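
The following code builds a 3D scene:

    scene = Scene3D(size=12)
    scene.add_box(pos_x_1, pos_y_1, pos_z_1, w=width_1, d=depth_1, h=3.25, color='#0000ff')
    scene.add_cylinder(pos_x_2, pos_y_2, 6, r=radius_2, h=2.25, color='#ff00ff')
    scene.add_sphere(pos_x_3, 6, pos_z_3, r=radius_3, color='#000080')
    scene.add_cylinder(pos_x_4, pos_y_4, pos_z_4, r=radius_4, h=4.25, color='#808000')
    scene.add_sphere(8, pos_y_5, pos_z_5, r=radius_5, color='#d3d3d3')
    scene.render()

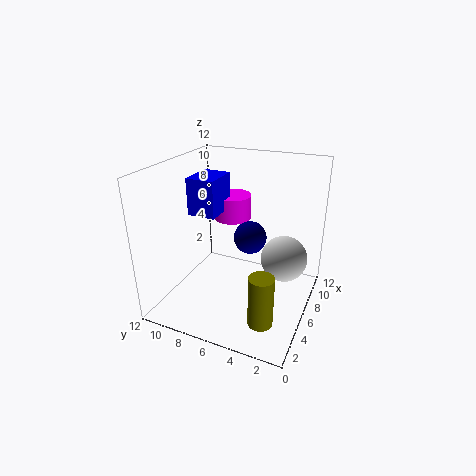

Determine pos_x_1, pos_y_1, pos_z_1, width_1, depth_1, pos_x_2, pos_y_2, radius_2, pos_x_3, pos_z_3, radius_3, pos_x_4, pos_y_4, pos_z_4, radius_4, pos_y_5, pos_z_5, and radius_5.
pos_x_1 = 6; pos_y_1 = 8.25; pos_z_1 = 7.25; width_1 = 3.25; depth_1 = 2.5; pos_x_2 = 9.75; pos_y_2 = 8.25; radius_2 = 1.75; pos_x_3 = 8.75; pos_z_3 = 4.75; radius_3 = 1.5; pos_x_4 = 3; pos_y_4 = 2.75; pos_z_4 = 0.5; radius_4 = 1; pos_y_5 = 2.5; pos_z_5 = 3.75; radius_5 = 2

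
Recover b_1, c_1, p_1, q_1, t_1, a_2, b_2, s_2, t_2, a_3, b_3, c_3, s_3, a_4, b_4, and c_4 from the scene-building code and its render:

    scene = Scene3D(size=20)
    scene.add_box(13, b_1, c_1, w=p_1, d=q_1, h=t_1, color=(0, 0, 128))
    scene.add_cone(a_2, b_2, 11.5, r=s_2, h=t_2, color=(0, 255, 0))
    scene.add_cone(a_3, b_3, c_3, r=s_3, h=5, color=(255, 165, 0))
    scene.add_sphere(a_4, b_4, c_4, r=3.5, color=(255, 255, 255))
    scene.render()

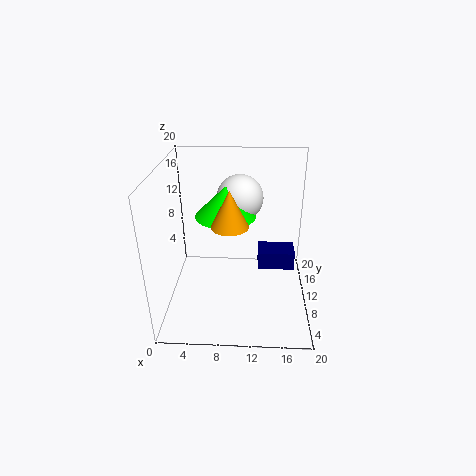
b_1 = 15.5
c_1 = 1
p_1 = 6
q_1 = 4
t_1 = 3
a_2 = 8
b_2 = 14
s_2 = 4.5
t_2 = 4.5
a_3 = 9
b_3 = 8.5
c_3 = 12.5
s_3 = 2.5
a_4 = 10
b_4 = 16
c_4 = 13.5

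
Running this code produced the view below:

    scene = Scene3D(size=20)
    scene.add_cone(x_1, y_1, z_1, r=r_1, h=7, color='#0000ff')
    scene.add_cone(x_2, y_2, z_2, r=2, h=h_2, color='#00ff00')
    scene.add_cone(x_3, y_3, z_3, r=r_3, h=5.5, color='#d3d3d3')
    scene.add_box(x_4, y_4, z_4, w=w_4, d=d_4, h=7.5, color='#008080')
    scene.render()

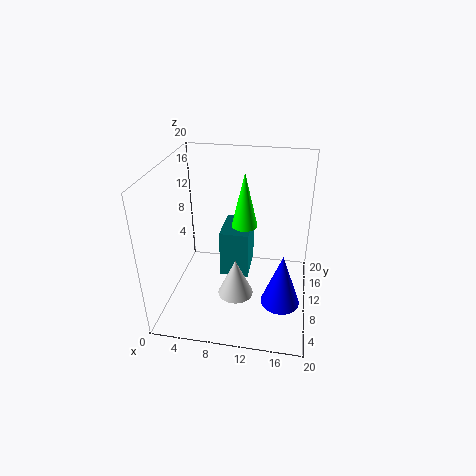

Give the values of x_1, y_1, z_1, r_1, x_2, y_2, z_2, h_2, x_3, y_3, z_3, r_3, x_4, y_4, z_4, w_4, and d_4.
x_1 = 16.5; y_1 = 5; z_1 = 4; r_1 = 2.5; x_2 = 10; y_2 = 15.5; z_2 = 9; h_2 = 8.5; x_3 = 10; y_3 = 8; z_3 = 2; r_3 = 2.5; x_4 = 6.5; y_4 = 13; z_4 = 1; w_4 = 4.5; d_4 = 6.5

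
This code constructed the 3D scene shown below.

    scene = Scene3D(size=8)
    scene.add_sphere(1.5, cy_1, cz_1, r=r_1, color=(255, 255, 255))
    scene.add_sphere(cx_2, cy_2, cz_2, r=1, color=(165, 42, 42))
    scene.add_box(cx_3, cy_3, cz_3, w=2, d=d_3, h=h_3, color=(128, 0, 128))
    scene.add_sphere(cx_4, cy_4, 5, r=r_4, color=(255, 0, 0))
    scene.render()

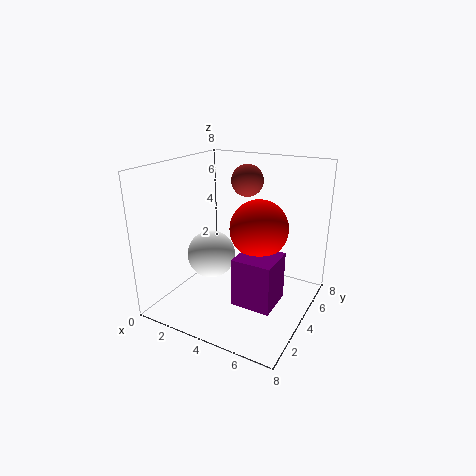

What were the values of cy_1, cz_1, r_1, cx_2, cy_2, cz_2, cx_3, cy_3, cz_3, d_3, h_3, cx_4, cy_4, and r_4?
cy_1 = 5; cz_1 = 2; r_1 = 1.5; cx_2 = 3; cy_2 = 7; cz_2 = 6.5; cx_3 = 5; cy_3 = 1.5; cz_3 = 1.5; d_3 = 2; h_3 = 2.5; cx_4 = 5.5; cy_4 = 3.5; r_4 = 1.5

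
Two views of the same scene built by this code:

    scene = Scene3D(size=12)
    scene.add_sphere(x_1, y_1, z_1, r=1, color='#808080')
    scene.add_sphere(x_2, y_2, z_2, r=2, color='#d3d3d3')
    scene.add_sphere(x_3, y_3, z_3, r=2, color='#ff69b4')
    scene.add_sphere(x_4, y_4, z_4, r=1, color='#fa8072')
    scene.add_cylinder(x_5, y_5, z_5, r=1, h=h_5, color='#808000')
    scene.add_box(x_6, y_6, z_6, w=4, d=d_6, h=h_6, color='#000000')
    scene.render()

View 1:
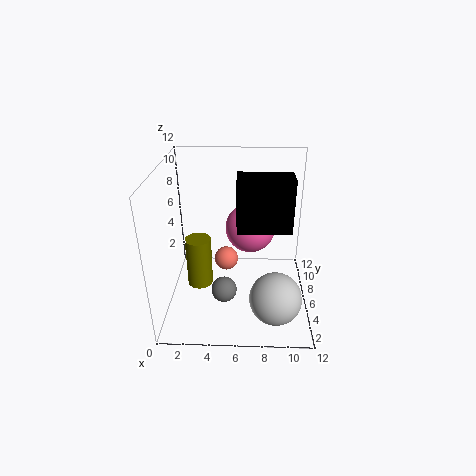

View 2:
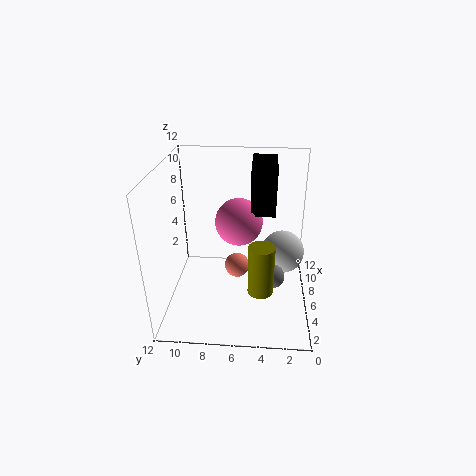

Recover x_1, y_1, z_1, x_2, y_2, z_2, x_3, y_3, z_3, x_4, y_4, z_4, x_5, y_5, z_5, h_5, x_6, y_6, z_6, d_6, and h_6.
x_1 = 5
y_1 = 3
z_1 = 3
x_2 = 9
y_2 = 2
z_2 = 3
x_3 = 7
y_3 = 6
z_3 = 7
x_4 = 5
y_4 = 6
z_4 = 4
x_5 = 3
y_5 = 4
z_5 = 3
h_5 = 4
x_6 = 6
y_6 = 3
z_6 = 8
d_6 = 2
h_6 = 4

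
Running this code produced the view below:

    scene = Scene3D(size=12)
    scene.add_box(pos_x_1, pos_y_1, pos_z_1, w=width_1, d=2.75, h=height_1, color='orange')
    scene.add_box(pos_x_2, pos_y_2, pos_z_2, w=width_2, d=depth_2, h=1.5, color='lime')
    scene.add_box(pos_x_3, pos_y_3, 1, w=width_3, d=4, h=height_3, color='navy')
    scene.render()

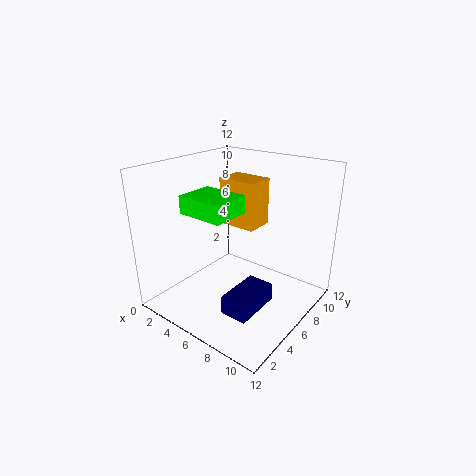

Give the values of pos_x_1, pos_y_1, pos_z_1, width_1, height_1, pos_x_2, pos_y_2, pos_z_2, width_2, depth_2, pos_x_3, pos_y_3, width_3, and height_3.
pos_x_1 = 1.5; pos_y_1 = 9; pos_z_1 = 5.25; width_1 = 3.75; height_1 = 4.5; pos_x_2 = 2.5; pos_y_2 = 3; pos_z_2 = 8.25; width_2 = 4; depth_2 = 3.25; pos_x_3 = 7; pos_y_3 = 2.5; width_3 = 2.25; height_3 = 1.5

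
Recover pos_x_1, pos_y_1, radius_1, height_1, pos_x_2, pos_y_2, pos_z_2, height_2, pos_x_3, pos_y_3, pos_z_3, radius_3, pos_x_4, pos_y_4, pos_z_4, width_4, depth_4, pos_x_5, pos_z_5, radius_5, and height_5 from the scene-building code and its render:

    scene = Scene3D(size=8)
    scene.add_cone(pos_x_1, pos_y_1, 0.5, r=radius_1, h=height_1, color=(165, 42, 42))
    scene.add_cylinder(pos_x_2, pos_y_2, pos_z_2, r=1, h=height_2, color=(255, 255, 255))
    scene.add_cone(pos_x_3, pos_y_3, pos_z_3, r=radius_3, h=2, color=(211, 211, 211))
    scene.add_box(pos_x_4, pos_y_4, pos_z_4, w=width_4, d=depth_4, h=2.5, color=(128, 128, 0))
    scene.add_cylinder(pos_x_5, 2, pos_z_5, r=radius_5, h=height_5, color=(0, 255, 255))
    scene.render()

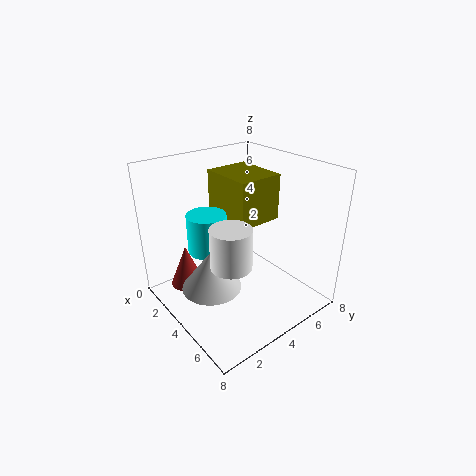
pos_x_1 = 1.5, pos_y_1 = 2, radius_1 = 1, height_1 = 2.5, pos_x_2 = 6, pos_y_2 = 2, pos_z_2 = 4, height_2 = 2, pos_x_3 = 5, pos_y_3 = 1.5, pos_z_3 = 2.5, radius_3 = 1.5, pos_x_4 = 2, pos_y_4 = 3.5, pos_z_4 = 5, width_4 = 3, depth_4 = 2.5, pos_x_5 = 4, pos_z_5 = 4, radius_5 = 1, height_5 = 2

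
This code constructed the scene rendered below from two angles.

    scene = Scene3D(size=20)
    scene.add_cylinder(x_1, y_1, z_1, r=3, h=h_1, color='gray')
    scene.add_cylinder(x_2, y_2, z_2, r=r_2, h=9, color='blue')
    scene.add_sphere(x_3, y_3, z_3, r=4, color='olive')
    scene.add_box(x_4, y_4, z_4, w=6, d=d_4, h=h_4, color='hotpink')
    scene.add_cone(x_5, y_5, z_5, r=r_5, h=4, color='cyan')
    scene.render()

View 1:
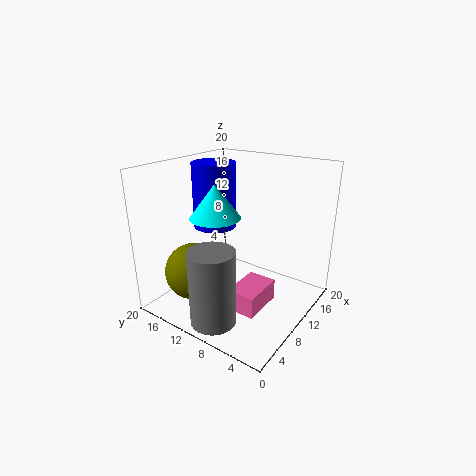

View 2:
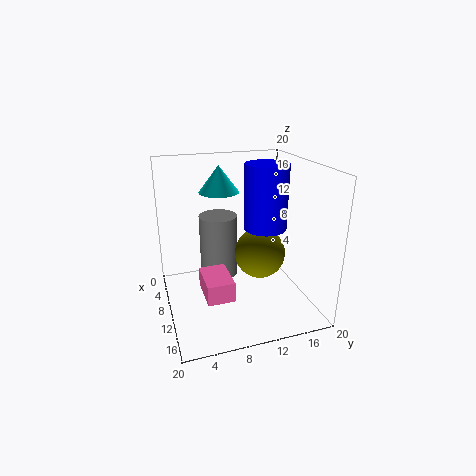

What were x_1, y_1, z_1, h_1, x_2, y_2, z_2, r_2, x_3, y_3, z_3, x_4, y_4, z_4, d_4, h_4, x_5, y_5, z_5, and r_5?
x_1 = 3
y_1 = 9
z_1 = 1
h_1 = 10
x_2 = 10
y_2 = 14
z_2 = 11
r_2 = 3
x_3 = 6
y_3 = 15
z_3 = 5
x_4 = 6
y_4 = 5
z_4 = 1
d_4 = 4
h_4 = 3
x_5 = 4
y_5 = 9
z_5 = 15
r_5 = 3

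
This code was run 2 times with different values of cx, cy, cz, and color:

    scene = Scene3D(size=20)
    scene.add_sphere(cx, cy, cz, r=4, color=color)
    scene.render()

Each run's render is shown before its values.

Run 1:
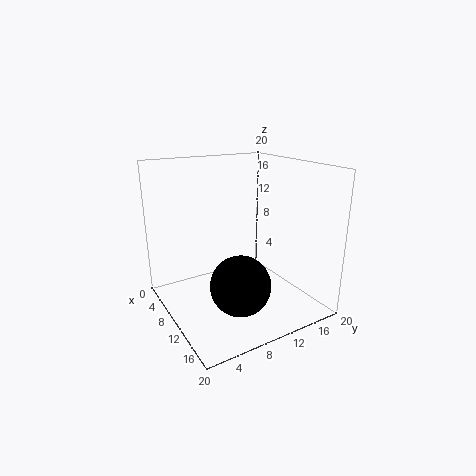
cx = 14, cy = 8, cz = 5, color = 'black'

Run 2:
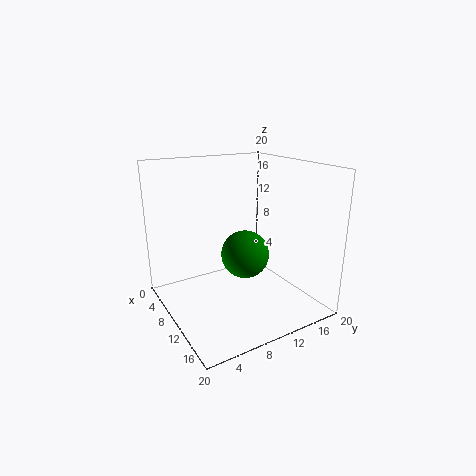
cx = 4, cy = 15, cz = 4, color = 'green'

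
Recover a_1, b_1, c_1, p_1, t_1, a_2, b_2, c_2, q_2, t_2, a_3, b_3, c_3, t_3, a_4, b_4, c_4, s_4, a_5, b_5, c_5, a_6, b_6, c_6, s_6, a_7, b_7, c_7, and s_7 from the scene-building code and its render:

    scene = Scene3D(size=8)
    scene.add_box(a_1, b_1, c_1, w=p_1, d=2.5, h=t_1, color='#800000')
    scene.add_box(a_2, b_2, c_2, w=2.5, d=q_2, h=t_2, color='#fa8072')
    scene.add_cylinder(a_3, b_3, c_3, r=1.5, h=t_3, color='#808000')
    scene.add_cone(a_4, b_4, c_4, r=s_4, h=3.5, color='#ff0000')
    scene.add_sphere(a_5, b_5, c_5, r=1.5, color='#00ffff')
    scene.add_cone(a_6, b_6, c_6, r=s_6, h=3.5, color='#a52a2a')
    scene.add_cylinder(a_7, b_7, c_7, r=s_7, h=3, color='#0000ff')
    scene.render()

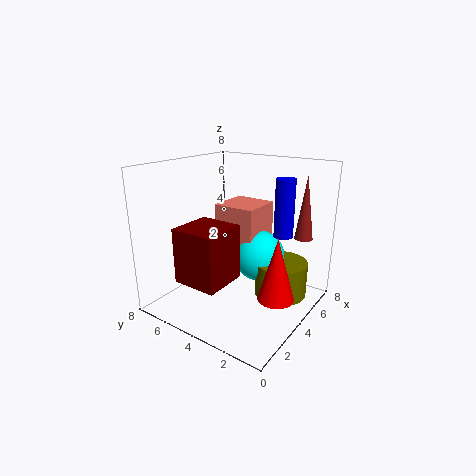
a_1 = 1; b_1 = 3.5; c_1 = 2; p_1 = 2.5; t_1 = 3; a_2 = 4.5; b_2 = 3.5; c_2 = 2.5; q_2 = 2.5; t_2 = 3; a_3 = 5.5; b_3 = 2; c_3 = 0.5; t_3 = 2; a_4 = 4; b_4 = 1.5; c_4 = 1; s_4 = 1; a_5 = 5.5; b_5 = 3.5; c_5 = 2.5; a_6 = 6; b_6 = 1; c_6 = 4; s_6 = 0.5; a_7 = 4.5; b_7 = 1.5; c_7 = 4.5; s_7 = 0.5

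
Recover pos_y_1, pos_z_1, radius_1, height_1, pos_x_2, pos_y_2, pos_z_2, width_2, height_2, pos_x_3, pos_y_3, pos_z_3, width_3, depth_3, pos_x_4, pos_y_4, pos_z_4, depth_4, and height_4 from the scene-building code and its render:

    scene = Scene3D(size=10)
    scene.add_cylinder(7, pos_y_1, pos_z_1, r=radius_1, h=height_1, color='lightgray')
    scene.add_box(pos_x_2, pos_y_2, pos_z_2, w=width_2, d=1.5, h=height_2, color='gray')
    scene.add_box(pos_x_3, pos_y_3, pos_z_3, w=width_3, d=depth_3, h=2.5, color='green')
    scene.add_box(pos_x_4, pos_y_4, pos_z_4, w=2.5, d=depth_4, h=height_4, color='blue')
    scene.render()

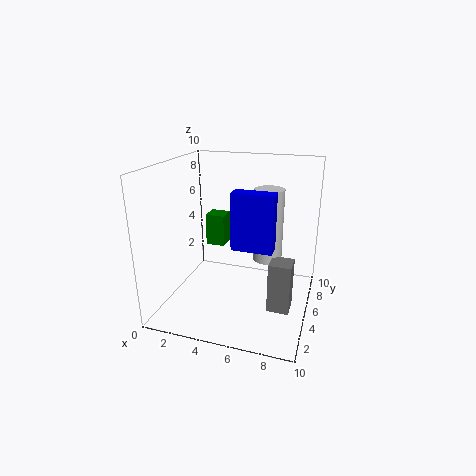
pos_y_1 = 5.5; pos_z_1 = 3.5; radius_1 = 1; height_1 = 5; pos_x_2 = 7.5; pos_y_2 = 3.5; pos_z_2 = 0.5; width_2 = 1.5; height_2 = 3.5; pos_x_3 = 1.5; pos_y_3 = 7.5; pos_z_3 = 3; width_3 = 1.5; depth_3 = 1.5; pos_x_4 = 5.5; pos_y_4 = 2; pos_z_4 = 5.5; depth_4 = 1; height_4 = 3.5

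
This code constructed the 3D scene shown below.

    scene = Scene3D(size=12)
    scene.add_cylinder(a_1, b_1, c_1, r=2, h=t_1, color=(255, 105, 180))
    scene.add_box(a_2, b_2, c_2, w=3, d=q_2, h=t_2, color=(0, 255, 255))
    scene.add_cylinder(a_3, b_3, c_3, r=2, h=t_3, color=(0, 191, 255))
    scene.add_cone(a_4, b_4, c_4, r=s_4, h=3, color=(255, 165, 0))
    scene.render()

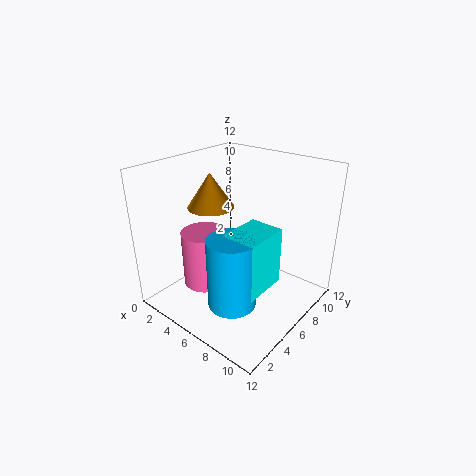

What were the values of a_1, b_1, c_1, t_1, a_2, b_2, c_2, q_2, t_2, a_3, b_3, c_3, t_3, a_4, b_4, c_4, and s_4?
a_1 = 3, b_1 = 5, c_1 = 1, t_1 = 5, a_2 = 6, b_2 = 4, c_2 = 2, q_2 = 4, t_2 = 5, a_3 = 7, b_3 = 4, c_3 = 1, t_3 = 6, a_4 = 3, b_4 = 6, c_4 = 8, s_4 = 2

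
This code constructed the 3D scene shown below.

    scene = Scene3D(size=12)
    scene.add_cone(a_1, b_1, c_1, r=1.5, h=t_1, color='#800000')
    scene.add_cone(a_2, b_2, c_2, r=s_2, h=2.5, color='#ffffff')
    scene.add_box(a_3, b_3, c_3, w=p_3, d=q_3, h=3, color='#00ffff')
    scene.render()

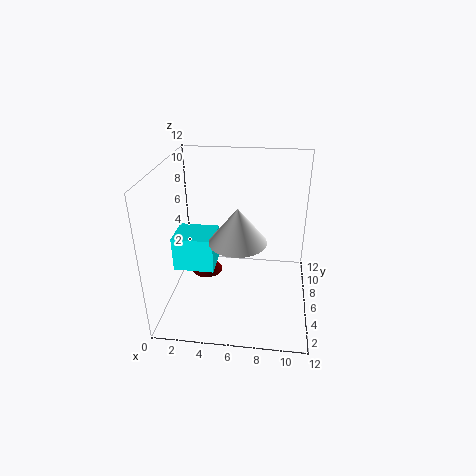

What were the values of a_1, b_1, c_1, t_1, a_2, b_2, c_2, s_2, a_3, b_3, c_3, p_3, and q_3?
a_1 = 2.5, b_1 = 9, c_1 = 0.5, t_1 = 2, a_2 = 6.5, b_2 = 2, c_2 = 8, s_2 = 2, a_3 = 0.5, b_3 = 5, c_3 = 3, p_3 = 3.5, q_3 = 3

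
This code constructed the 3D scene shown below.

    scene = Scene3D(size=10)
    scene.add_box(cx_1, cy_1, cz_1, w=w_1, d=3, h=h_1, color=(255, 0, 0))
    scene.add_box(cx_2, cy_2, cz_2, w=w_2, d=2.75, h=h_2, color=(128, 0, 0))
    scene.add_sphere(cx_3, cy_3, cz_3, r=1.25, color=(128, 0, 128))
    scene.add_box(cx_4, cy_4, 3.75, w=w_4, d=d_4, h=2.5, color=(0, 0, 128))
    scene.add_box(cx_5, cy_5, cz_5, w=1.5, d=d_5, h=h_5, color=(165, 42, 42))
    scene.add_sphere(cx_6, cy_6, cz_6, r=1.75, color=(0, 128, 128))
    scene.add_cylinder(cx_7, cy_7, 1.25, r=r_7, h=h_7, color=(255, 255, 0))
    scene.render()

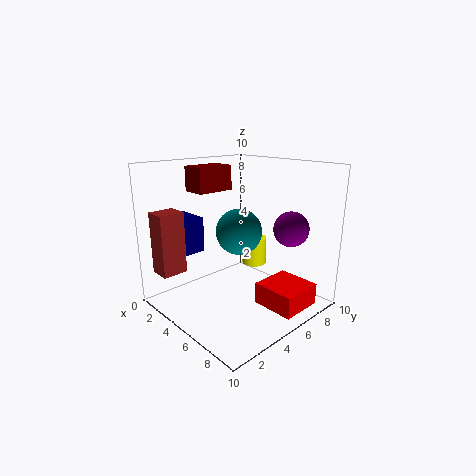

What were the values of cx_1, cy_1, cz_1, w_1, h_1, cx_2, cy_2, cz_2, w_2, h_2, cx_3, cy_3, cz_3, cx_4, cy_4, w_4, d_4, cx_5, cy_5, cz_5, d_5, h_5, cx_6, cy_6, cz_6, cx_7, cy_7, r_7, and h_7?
cx_1 = 6.5
cy_1 = 5.25
cz_1 = 0.5
w_1 = 3
h_1 = 1.5
cx_2 = 1.5
cy_2 = 3.25
cz_2 = 8
w_2 = 1.75
h_2 = 1.75
cx_3 = 7.25
cy_3 = 8
cz_3 = 5.5
cx_4 = 0.25
cy_4 = 1.75
w_4 = 2.5
d_4 = 2
cx_5 = 1.5
cy_5 = 0.25
cz_5 = 2.75
d_5 = 1.75
h_5 = 4.25
cx_6 = 3.5
cy_6 = 6.5
cz_6 = 4.75
cx_7 = 2.75
cy_7 = 9
r_7 = 1
h_7 = 2.25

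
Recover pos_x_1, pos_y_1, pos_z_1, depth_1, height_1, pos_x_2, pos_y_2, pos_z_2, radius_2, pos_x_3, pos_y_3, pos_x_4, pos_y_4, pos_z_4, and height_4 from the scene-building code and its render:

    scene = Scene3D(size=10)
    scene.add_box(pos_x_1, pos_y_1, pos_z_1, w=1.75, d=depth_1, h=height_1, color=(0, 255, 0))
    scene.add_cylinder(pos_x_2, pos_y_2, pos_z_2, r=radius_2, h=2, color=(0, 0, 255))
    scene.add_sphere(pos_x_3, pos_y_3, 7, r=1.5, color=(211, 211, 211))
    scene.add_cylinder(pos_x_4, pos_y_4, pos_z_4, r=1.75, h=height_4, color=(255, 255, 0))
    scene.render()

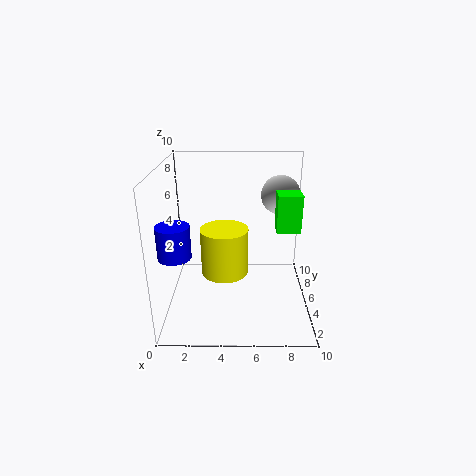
pos_x_1 = 7.75
pos_y_1 = 5.75
pos_z_1 = 5
depth_1 = 1.5
height_1 = 2.75
pos_x_2 = 1.25
pos_y_2 = 1.75
pos_z_2 = 5.25
radius_2 = 1
pos_x_3 = 8.25
pos_y_3 = 8.5
pos_x_4 = 4
pos_y_4 = 6
pos_z_4 = 1.75
height_4 = 3.5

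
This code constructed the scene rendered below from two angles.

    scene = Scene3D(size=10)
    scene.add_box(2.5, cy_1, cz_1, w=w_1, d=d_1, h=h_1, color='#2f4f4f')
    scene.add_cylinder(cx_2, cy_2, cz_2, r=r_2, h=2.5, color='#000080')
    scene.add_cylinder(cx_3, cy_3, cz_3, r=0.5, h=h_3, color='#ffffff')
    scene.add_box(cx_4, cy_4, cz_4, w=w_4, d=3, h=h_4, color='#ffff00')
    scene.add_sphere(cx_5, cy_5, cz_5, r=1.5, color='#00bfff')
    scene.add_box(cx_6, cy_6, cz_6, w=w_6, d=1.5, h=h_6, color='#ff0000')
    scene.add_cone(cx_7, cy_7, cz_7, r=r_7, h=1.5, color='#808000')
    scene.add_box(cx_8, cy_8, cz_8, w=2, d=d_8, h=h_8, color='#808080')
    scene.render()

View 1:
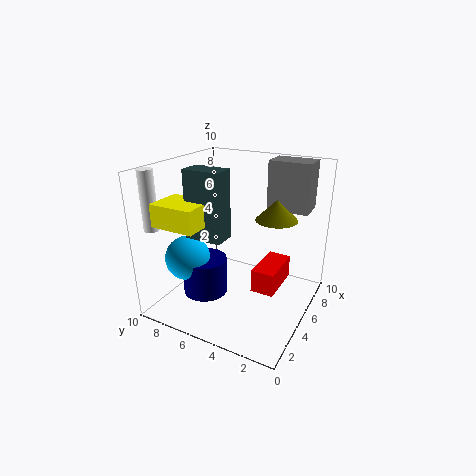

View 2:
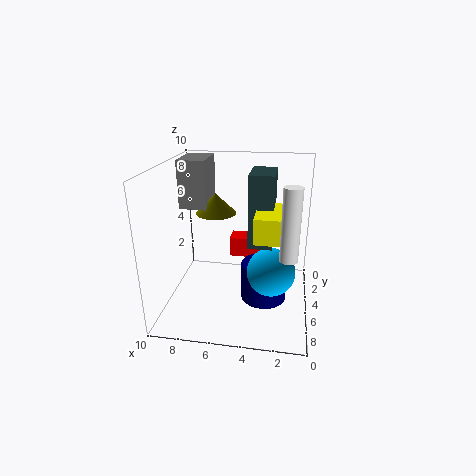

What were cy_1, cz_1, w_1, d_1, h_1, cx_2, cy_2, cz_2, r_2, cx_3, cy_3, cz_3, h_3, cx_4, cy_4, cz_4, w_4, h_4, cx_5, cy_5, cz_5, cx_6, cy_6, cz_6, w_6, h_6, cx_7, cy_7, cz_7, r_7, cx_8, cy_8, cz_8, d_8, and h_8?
cy_1 = 5, cz_1 = 5.5, w_1 = 1.5, d_1 = 2.5, h_1 = 4.5, cx_2 = 3, cy_2 = 6.5, cz_2 = 1.5, r_2 = 1.5, cx_3 = 1.5, cy_3 = 9.5, cz_3 = 6, h_3 = 4, cx_4 = 1, cy_4 = 6, cz_4 = 6.5, w_4 = 2.5, h_4 = 1.5, cx_5 = 2.5, cy_5 = 7.5, cz_5 = 4, cx_6 = 3, cy_6 = 1.5, cz_6 = 2.5, w_6 = 3, h_6 = 1.5, cx_7 = 7, cy_7 = 3, cz_7 = 6, r_7 = 1.5, cx_8 = 7.5, cy_8 = 1, cz_8 = 6.5, d_8 = 3, h_8 = 3.5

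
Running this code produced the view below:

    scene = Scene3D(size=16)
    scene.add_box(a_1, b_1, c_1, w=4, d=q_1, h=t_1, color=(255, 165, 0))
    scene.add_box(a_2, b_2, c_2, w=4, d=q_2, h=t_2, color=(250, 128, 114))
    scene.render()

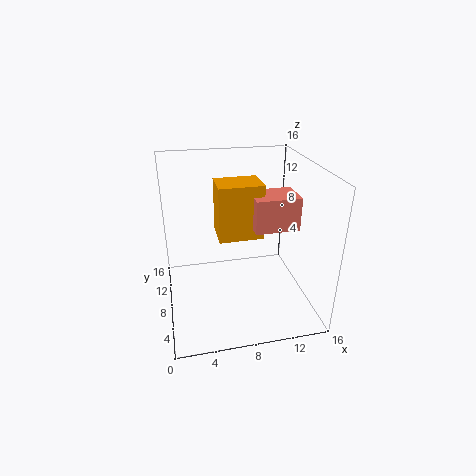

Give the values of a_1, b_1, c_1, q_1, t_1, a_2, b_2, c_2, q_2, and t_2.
a_1 = 5; b_1 = 2; c_1 = 11; q_1 = 3; t_1 = 5; a_2 = 8; b_2 = 1; c_2 = 12; q_2 = 3; t_2 = 3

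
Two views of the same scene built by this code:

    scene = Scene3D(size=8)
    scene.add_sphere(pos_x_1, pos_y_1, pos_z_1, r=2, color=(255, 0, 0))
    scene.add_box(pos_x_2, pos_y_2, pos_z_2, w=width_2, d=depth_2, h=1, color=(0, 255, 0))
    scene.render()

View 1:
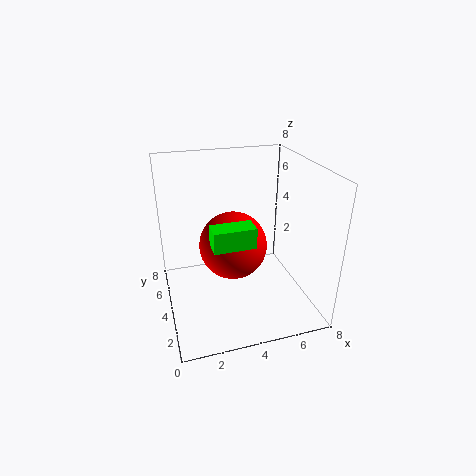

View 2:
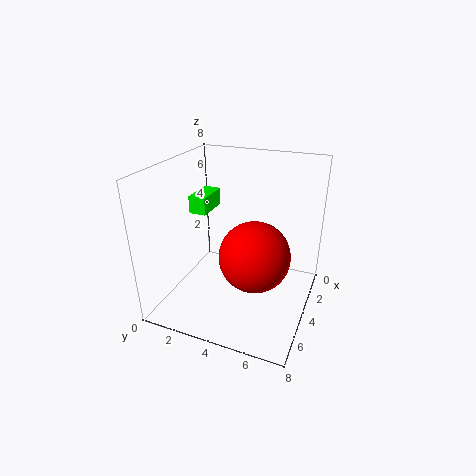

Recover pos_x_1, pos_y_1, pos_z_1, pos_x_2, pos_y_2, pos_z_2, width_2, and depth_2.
pos_x_1 = 4
pos_y_1 = 5
pos_z_1 = 3
pos_x_2 = 2
pos_y_2 = 1
pos_z_2 = 5
width_2 = 2
depth_2 = 1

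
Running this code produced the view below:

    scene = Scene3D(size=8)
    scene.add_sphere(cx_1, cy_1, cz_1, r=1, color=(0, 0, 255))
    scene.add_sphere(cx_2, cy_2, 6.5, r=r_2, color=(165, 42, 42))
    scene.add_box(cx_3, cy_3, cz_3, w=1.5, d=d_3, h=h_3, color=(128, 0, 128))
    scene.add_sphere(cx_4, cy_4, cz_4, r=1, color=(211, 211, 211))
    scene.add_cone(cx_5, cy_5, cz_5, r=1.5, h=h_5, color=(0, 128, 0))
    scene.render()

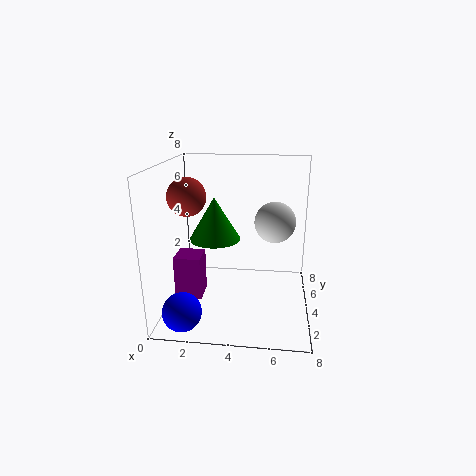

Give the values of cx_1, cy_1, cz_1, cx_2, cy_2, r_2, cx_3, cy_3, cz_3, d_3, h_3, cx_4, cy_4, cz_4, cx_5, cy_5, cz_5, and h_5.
cx_1 = 1.5
cy_1 = 1
cz_1 = 1
cx_2 = 1.5
cy_2 = 3
r_2 = 1
cx_3 = 0.5
cy_3 = 3
cz_3 = 0.5
d_3 = 1.5
h_3 = 2.5
cx_4 = 6
cy_4 = 2.5
cz_4 = 5.5
cx_5 = 2.5
cy_5 = 5
cz_5 = 3.5
h_5 = 2.5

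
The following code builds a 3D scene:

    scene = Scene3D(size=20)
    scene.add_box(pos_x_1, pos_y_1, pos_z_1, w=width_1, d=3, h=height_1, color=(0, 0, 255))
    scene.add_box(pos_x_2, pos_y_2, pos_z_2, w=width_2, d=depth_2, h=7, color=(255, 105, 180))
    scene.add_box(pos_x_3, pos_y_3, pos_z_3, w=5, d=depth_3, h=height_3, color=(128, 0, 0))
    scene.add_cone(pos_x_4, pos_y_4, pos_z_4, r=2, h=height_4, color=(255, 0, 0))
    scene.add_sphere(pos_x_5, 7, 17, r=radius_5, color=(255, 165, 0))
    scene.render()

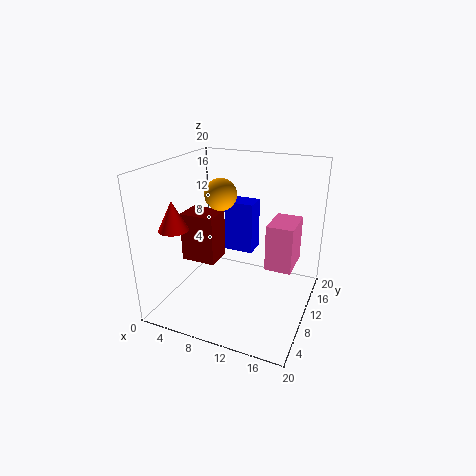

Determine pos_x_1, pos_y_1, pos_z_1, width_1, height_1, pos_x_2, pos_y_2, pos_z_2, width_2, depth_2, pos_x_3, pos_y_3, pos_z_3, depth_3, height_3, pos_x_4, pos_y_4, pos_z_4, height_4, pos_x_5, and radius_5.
pos_x_1 = 8; pos_y_1 = 10; pos_z_1 = 8; width_1 = 4; height_1 = 7; pos_x_2 = 13; pos_y_2 = 13; pos_z_2 = 4; width_2 = 4; depth_2 = 6; pos_x_3 = 2; pos_y_3 = 8; pos_z_3 = 6; depth_3 = 4; height_3 = 7; pos_x_4 = 3; pos_y_4 = 5; pos_z_4 = 12; height_4 = 4; pos_x_5 = 9; radius_5 = 2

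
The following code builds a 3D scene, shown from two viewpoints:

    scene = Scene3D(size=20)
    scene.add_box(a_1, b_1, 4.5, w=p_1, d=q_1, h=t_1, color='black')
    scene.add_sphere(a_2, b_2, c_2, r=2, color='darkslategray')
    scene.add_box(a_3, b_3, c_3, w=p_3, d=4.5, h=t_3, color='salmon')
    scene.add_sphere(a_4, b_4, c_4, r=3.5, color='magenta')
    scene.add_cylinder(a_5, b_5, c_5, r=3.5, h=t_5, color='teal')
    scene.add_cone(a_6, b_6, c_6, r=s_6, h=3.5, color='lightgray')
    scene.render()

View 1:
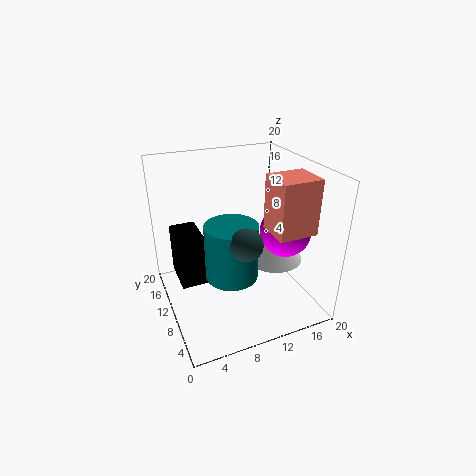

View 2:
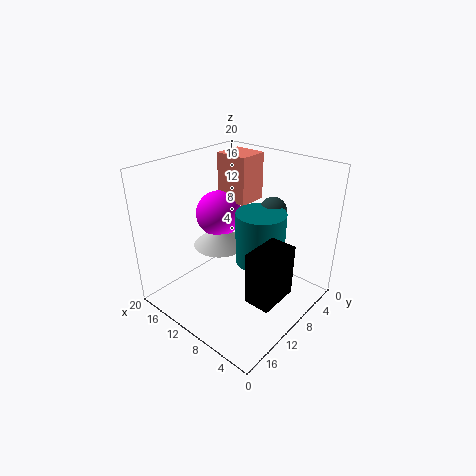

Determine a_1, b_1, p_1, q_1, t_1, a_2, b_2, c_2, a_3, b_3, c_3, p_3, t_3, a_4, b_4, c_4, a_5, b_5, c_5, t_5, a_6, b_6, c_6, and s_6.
a_1 = 1.5
b_1 = 9
p_1 = 3.5
q_1 = 5.5
t_1 = 7
a_2 = 8.5
b_2 = 4
c_2 = 12.5
a_3 = 12
b_3 = 2
c_3 = 13
p_3 = 5
t_3 = 7
a_4 = 16
b_4 = 7.5
c_4 = 11
a_5 = 8
b_5 = 7.5
c_5 = 6
t_5 = 7.5
a_6 = 15
b_6 = 8.5
c_6 = 6.5
s_6 = 4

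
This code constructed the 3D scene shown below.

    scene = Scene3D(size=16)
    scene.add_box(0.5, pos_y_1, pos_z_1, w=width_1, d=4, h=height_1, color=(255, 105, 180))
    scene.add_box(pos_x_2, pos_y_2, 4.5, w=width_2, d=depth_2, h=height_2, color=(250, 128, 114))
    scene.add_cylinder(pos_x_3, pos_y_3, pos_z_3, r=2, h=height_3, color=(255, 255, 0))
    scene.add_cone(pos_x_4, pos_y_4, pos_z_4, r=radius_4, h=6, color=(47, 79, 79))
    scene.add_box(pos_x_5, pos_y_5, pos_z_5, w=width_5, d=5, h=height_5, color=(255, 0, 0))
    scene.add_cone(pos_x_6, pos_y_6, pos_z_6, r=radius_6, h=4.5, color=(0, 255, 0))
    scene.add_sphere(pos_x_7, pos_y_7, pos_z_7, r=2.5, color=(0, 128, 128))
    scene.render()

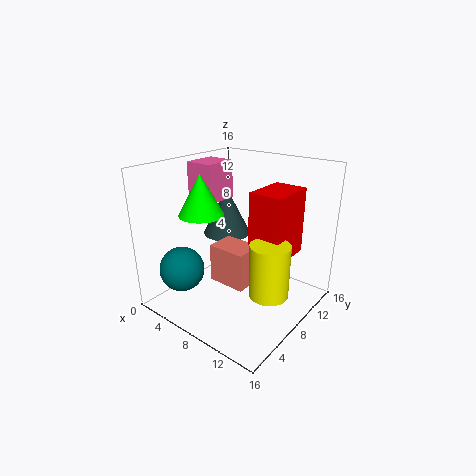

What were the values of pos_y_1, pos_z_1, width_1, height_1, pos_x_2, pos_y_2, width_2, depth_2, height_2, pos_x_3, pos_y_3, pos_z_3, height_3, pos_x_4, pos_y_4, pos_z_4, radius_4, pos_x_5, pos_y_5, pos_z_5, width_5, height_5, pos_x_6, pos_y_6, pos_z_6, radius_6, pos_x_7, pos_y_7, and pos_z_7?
pos_y_1 = 8; pos_z_1 = 11; width_1 = 3.5; height_1 = 4.5; pos_x_2 = 7.5; pos_y_2 = 4; width_2 = 4; depth_2 = 3; height_2 = 4; pos_x_3 = 13.5; pos_y_3 = 6; pos_z_3 = 4; height_3 = 5.5; pos_x_4 = 3; pos_y_4 = 12; pos_z_4 = 6; radius_4 = 3; pos_x_5 = 10.5; pos_y_5 = 6.5; pos_z_5 = 7; width_5 = 3.5; height_5 = 7; pos_x_6 = 4.5; pos_y_6 = 6; pos_z_6 = 10.5; radius_6 = 2.5; pos_x_7 = 3.5; pos_y_7 = 3.5; pos_z_7 = 4.5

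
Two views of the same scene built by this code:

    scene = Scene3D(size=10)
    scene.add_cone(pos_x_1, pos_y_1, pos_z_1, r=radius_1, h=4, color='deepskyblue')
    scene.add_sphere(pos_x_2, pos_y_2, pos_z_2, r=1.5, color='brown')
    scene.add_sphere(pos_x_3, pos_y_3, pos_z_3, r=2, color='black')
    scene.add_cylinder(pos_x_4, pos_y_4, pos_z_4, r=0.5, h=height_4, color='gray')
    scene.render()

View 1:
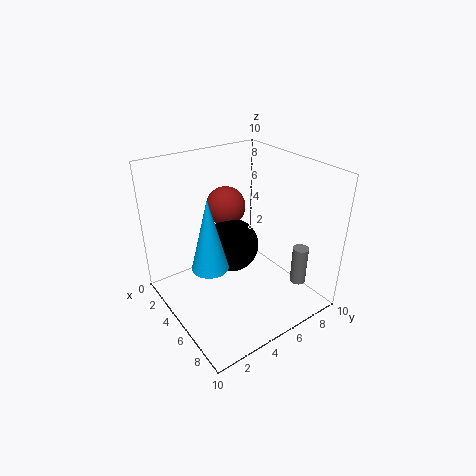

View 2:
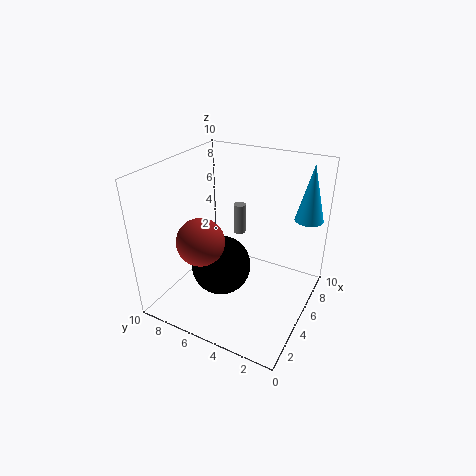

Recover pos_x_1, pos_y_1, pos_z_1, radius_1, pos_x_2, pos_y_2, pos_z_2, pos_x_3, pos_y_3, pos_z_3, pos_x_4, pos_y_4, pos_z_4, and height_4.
pos_x_1 = 8
pos_y_1 = 1
pos_z_1 = 6
radius_1 = 1
pos_x_2 = 2
pos_y_2 = 6
pos_z_2 = 6
pos_x_3 = 3.5
pos_y_3 = 5.5
pos_z_3 = 3.5
pos_x_4 = 9
pos_y_4 = 7
pos_z_4 = 3
height_4 = 2.5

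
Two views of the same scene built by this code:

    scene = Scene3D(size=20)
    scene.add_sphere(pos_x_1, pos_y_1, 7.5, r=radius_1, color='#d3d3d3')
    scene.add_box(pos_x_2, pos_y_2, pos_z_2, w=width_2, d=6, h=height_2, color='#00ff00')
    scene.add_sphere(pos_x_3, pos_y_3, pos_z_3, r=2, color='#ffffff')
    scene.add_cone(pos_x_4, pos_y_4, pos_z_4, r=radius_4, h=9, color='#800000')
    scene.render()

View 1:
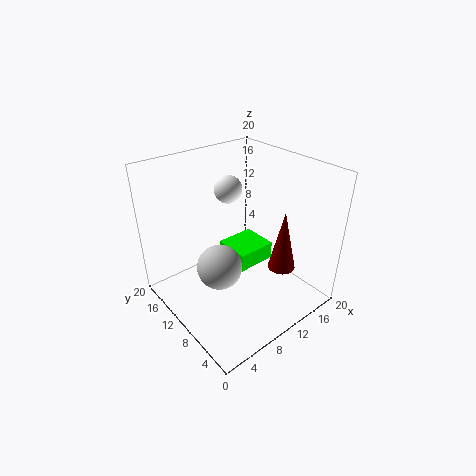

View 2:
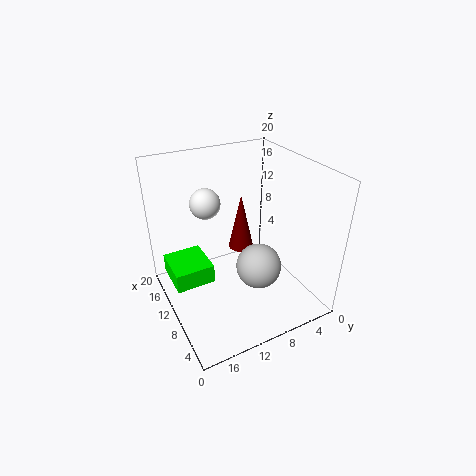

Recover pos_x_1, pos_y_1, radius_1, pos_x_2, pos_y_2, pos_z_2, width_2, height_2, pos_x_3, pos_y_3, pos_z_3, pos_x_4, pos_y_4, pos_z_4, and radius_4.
pos_x_1 = 6, pos_y_1 = 9, radius_1 = 3, pos_x_2 = 13, pos_y_2 = 12.5, pos_z_2 = 1, width_2 = 6.5, height_2 = 3, pos_x_3 = 11.5, pos_y_3 = 14, pos_z_3 = 15.5, pos_x_4 = 15.5, pos_y_4 = 6.5, pos_z_4 = 4.5, radius_4 = 2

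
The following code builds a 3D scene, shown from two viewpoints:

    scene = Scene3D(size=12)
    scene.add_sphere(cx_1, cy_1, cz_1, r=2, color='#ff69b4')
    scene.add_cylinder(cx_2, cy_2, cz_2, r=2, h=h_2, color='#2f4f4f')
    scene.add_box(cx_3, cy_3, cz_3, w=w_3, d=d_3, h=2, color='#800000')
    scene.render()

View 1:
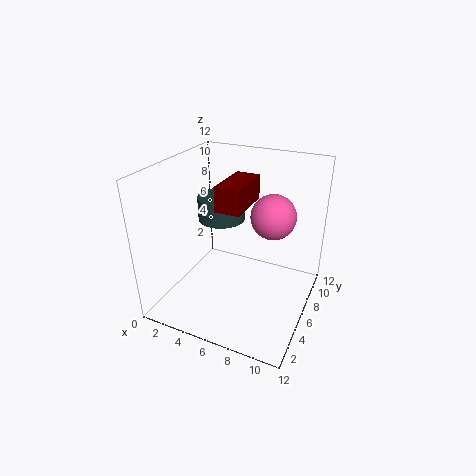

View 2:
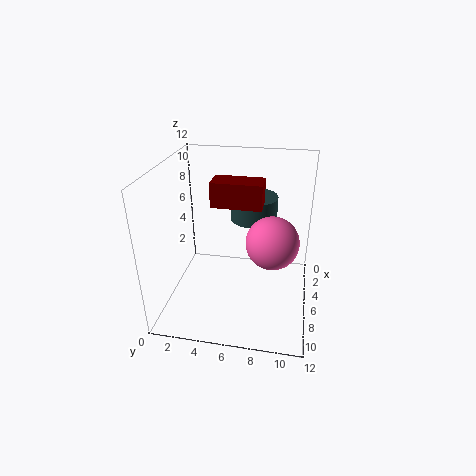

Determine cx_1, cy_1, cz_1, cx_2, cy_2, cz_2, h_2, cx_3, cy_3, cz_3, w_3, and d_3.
cx_1 = 8, cy_1 = 9, cz_1 = 7, cx_2 = 4, cy_2 = 7, cz_2 = 7, h_2 = 2, cx_3 = 5, cy_3 = 4, cz_3 = 9, w_3 = 2, d_3 = 4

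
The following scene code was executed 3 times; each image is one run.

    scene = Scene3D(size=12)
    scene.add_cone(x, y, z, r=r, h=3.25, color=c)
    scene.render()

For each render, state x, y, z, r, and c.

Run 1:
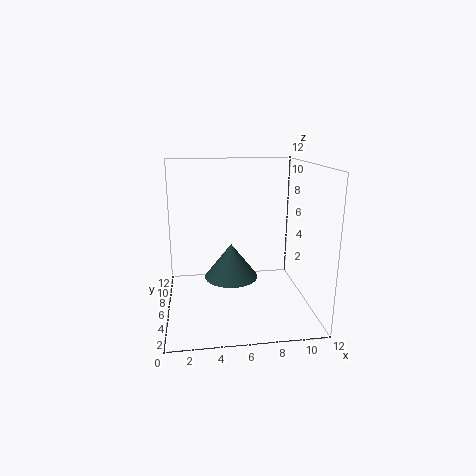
x = 5.75, y = 8.75, z = 1.25, r = 2.5, c = 'darkslategray'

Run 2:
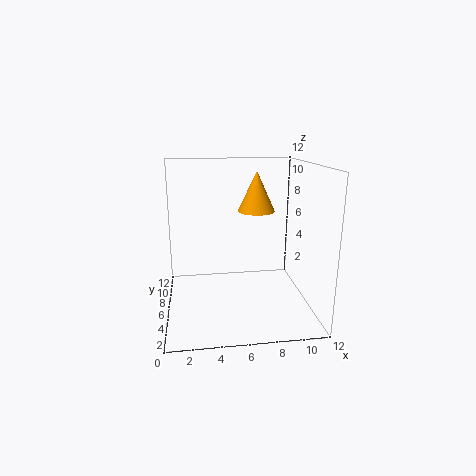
x = 7.5, y = 6, z = 8.25, r = 1.5, c = 'orange'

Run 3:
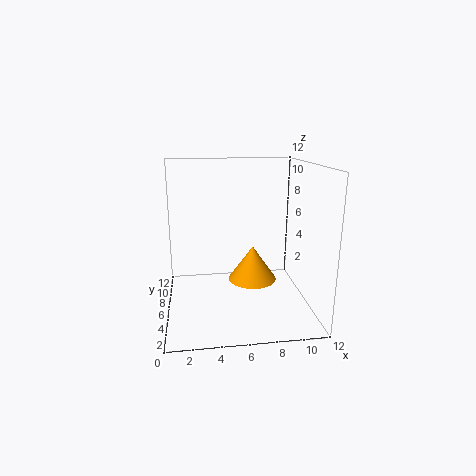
x = 7.75, y = 8.5, z = 1, r = 2.25, c = 'orange'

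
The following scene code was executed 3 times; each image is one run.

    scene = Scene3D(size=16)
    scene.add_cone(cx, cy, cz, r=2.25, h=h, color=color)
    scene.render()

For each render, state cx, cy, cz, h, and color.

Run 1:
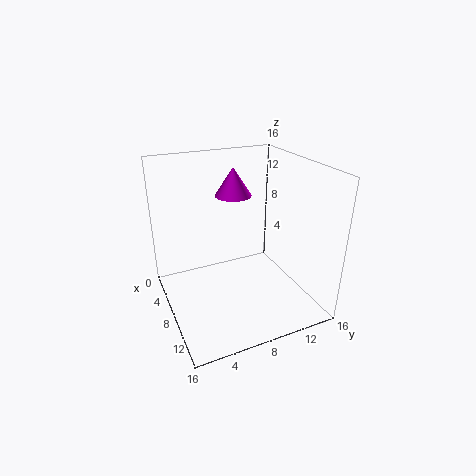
cx = 2.75
cy = 9.75
cz = 11
h = 3.5
color = 'magenta'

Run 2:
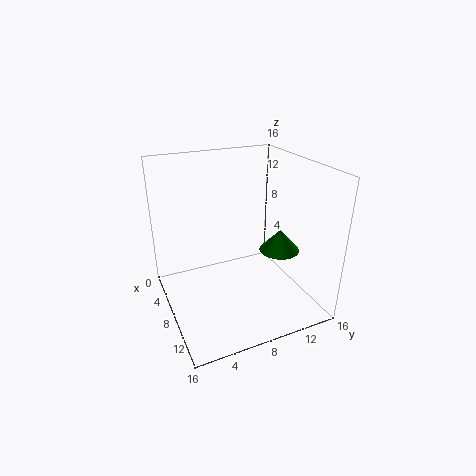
cx = 9.5
cy = 12.5
cz = 6.25
h = 2.5
color = 'green'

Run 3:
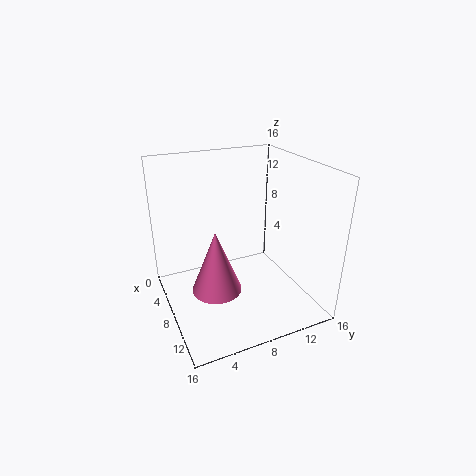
cx = 13.75
cy = 3.25
cz = 6.5
h = 5.75
color = 'hotpink'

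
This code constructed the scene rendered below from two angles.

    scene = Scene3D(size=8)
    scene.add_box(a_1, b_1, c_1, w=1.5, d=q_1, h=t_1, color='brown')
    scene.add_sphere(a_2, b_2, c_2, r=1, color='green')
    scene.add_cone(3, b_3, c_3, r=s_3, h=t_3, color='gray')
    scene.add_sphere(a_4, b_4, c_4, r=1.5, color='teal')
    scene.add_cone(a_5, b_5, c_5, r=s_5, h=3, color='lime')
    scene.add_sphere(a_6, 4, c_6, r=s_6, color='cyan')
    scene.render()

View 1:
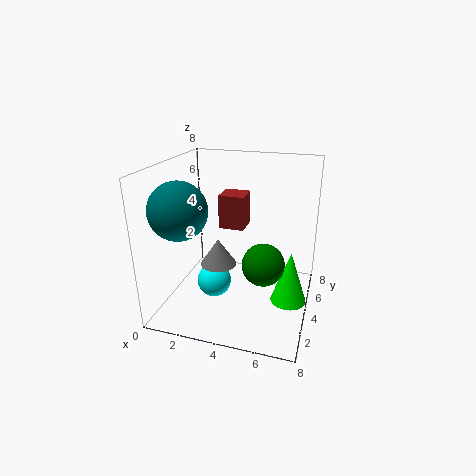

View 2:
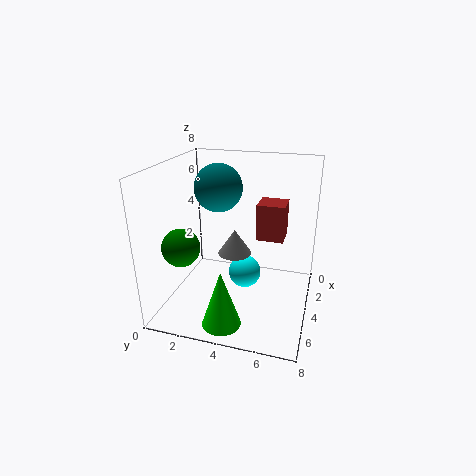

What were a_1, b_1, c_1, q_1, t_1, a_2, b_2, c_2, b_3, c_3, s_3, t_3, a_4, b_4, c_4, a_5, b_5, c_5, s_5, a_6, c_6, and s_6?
a_1 = 2.5
b_1 = 5
c_1 = 4
q_1 = 1.5
t_1 = 2
a_2 = 6
b_2 = 1.5
c_2 = 4
b_3 = 3.5
c_3 = 2.5
s_3 = 1
t_3 = 1.5
a_4 = 1.5
b_4 = 2
c_4 = 6
a_5 = 7
b_5 = 4
c_5 = 0.5
s_5 = 1
a_6 = 2.5
c_6 = 1
s_6 = 1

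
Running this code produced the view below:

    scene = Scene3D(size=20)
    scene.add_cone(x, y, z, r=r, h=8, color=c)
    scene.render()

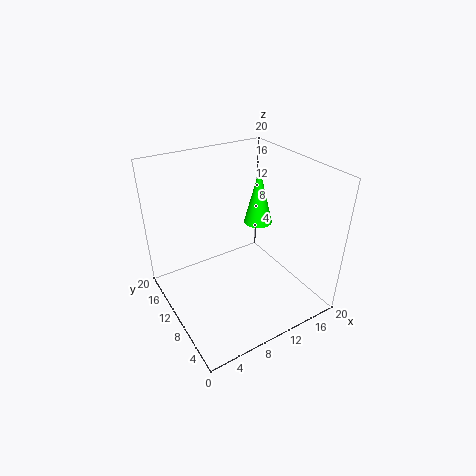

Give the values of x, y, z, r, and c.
x = 14; y = 11; z = 11; r = 2; c = 'lime'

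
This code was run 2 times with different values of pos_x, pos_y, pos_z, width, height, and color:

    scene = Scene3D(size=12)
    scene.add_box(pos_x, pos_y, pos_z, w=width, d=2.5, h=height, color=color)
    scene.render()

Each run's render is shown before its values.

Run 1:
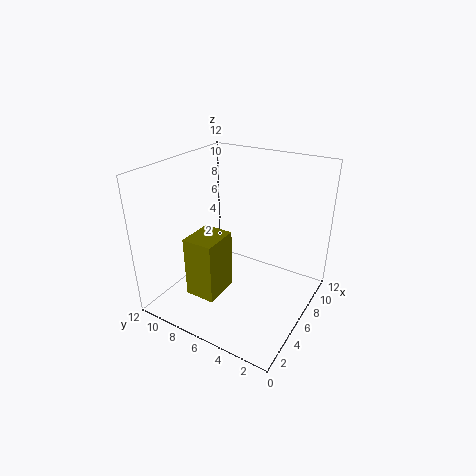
pos_x = 2
pos_y = 6
pos_z = 2
width = 3
height = 5
color = 'olive'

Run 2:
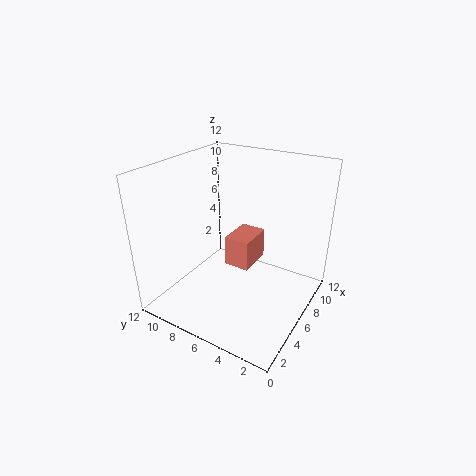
pos_x = 8.5
pos_y = 6.5
pos_z = 1
width = 3.5
height = 3
color = 'salmon'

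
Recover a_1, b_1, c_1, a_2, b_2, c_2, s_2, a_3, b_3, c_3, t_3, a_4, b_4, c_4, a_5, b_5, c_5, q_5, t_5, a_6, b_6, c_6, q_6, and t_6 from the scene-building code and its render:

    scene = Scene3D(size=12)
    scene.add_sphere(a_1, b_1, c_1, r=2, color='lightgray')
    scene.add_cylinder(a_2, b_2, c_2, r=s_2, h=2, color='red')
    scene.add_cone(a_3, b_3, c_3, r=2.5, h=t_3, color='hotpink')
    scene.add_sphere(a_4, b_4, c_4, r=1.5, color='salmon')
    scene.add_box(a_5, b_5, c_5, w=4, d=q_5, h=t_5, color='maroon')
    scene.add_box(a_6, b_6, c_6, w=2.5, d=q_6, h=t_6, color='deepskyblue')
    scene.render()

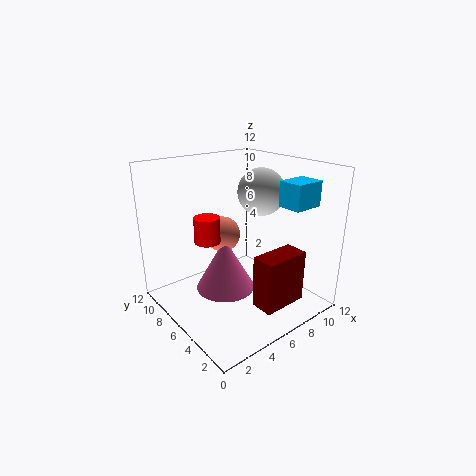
a_1 = 8.5, b_1 = 6, c_1 = 9.5, a_2 = 3, b_2 = 6, c_2 = 6.5, s_2 = 1, a_3 = 5, b_3 = 6.5, c_3 = 1.5, t_3 = 4.5, a_4 = 5.5, b_4 = 7.5, c_4 = 6, a_5 = 6, b_5 = 2, c_5 = 0.5, q_5 = 2, t_5 = 4.5, a_6 = 8, b_6 = 1.5, c_6 = 9, q_6 = 2, t_6 = 2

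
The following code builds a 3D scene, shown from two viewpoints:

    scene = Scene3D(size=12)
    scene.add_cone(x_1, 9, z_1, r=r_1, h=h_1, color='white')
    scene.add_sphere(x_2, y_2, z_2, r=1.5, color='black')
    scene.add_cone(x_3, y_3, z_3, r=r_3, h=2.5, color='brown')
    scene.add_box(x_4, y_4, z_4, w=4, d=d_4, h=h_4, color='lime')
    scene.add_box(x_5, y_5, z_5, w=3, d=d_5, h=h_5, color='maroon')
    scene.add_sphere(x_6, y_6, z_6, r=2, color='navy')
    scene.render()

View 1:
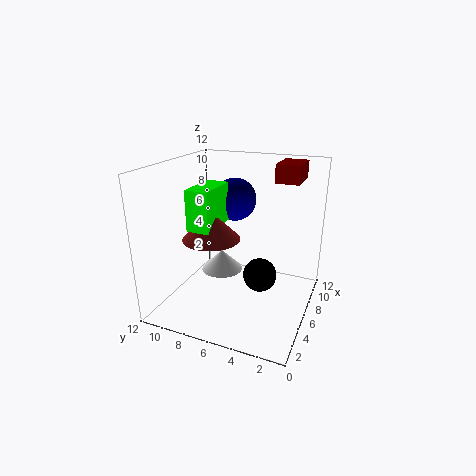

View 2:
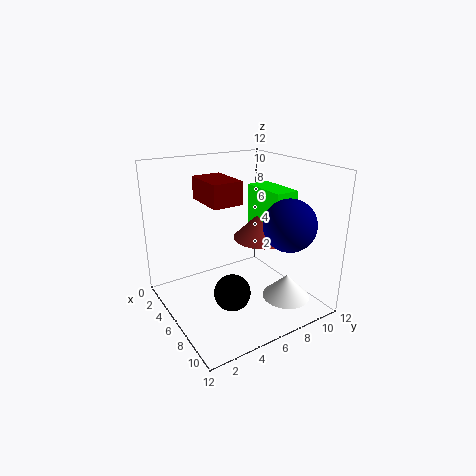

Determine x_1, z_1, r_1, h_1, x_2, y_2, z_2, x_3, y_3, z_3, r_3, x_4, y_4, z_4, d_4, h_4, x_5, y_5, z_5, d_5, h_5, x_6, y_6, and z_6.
x_1 = 9, z_1 = 1, r_1 = 2, h_1 = 2, x_2 = 7.5, y_2 = 4.5, z_2 = 2, x_3 = 6, y_3 = 8.5, z_3 = 5.5, r_3 = 2.5, x_4 = 4.5, y_4 = 8, z_4 = 6.5, d_4 = 2, h_4 = 3.5, x_5 = 7.5, y_5 = 1.5, z_5 = 10.5, d_5 = 2, h_5 = 1.5, x_6 = 10, y_6 = 8, z_6 = 8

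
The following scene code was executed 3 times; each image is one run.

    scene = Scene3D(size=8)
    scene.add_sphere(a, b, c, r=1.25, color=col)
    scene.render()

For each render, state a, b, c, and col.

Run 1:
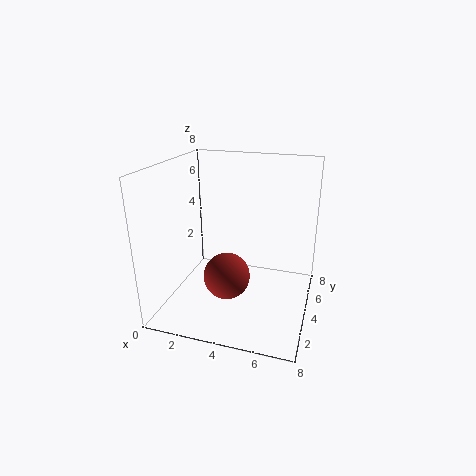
a = 3.75; b = 2.75; c = 2.25; col = 'brown'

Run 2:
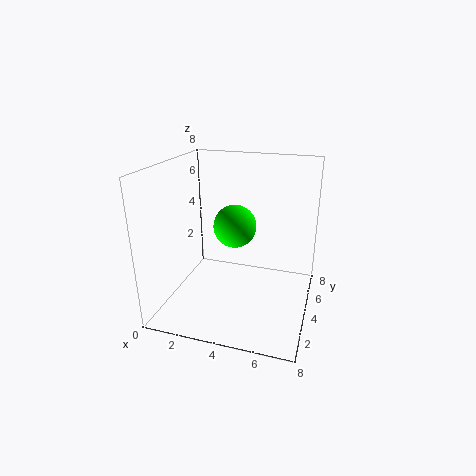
a = 3.5; b = 5; c = 4.25; col = 'lime'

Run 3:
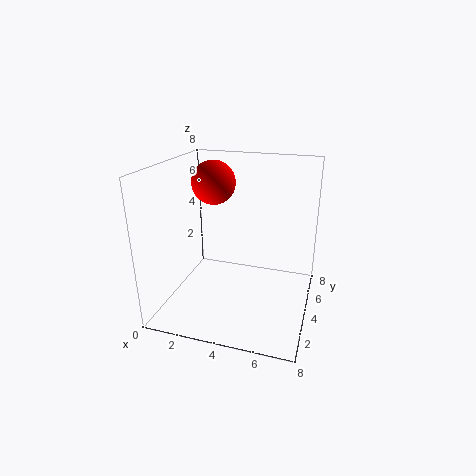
a = 2.25; b = 5; c = 6.75; col = 'red'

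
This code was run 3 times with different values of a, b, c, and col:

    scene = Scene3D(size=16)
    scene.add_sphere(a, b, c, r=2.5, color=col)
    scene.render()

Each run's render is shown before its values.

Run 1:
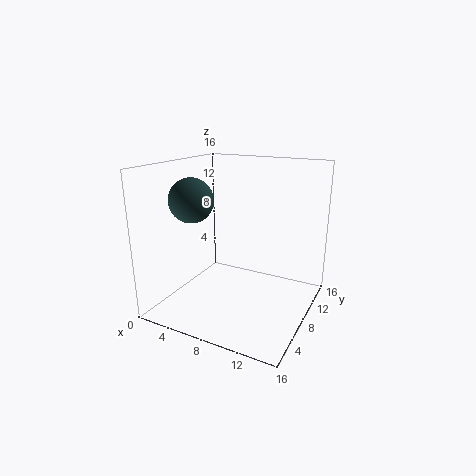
a = 3, b = 6.5, c = 12, col = 'darkslategray'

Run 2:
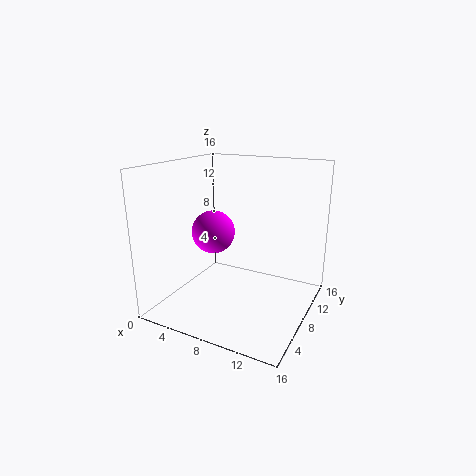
a = 4.5, b = 8.5, c = 8, col = 'magenta'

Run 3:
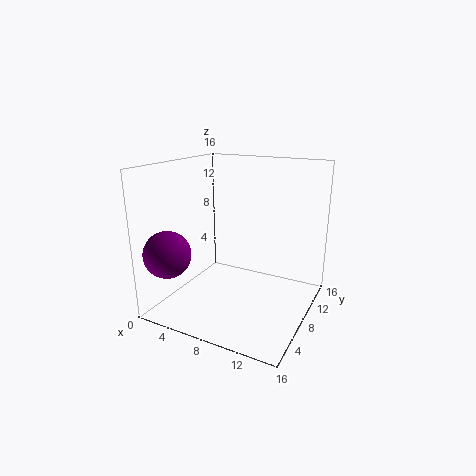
a = 2.5, b = 2.5, c = 7, col = 'purple'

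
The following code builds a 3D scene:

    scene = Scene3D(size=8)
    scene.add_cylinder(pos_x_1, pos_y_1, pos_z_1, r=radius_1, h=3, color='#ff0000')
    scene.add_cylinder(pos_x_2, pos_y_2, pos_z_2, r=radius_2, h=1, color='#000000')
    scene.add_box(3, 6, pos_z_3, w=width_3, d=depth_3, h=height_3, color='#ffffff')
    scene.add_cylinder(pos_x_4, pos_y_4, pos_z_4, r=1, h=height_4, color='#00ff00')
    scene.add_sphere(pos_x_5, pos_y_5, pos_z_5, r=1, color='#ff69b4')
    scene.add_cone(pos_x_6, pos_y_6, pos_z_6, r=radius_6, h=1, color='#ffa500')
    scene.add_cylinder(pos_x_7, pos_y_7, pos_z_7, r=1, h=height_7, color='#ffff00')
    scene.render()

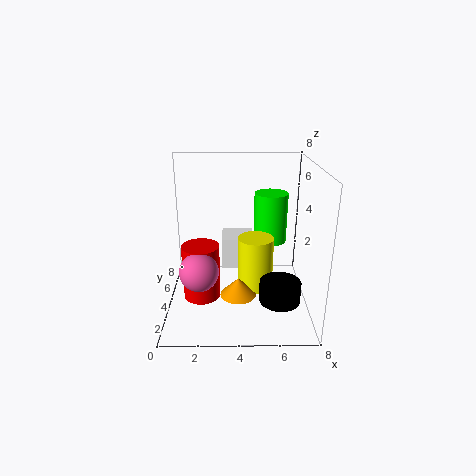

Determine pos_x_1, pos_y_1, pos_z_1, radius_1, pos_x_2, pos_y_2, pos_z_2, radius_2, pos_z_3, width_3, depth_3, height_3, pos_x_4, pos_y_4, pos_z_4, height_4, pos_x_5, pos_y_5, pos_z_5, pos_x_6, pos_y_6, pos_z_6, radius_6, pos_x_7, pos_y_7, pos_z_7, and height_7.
pos_x_1 = 2; pos_y_1 = 3; pos_z_1 = 1; radius_1 = 1; pos_x_2 = 6; pos_y_2 = 1; pos_z_2 = 2; radius_2 = 1; pos_z_3 = 1; width_3 = 2; depth_3 = 2; height_3 = 2; pos_x_4 = 6; pos_y_4 = 6; pos_z_4 = 3; height_4 = 3; pos_x_5 = 2; pos_y_5 = 2; pos_z_5 = 3; pos_x_6 = 4; pos_y_6 = 3; pos_z_6 = 1; radius_6 = 1; pos_x_7 = 5; pos_y_7 = 4; pos_z_7 = 1; height_7 = 3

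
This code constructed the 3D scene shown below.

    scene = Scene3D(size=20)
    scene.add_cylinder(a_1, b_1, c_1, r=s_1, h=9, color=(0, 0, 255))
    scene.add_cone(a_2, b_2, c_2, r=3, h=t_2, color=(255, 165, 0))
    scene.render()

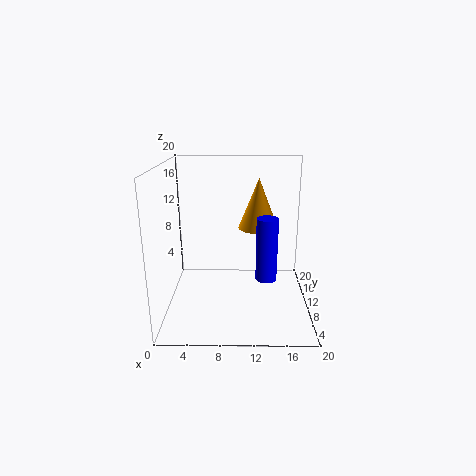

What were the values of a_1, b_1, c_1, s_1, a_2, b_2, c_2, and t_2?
a_1 = 14; b_1 = 9.5; c_1 = 4; s_1 = 1.5; a_2 = 13; b_2 = 14.5; c_2 = 10; t_2 = 7.5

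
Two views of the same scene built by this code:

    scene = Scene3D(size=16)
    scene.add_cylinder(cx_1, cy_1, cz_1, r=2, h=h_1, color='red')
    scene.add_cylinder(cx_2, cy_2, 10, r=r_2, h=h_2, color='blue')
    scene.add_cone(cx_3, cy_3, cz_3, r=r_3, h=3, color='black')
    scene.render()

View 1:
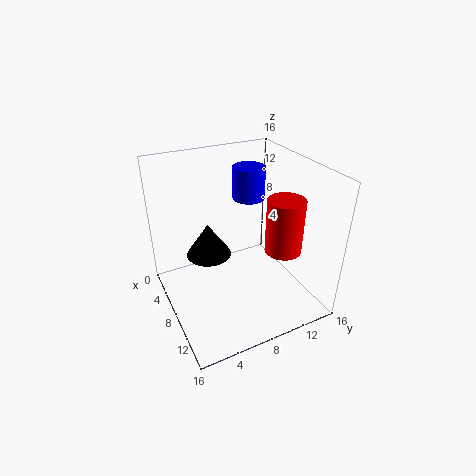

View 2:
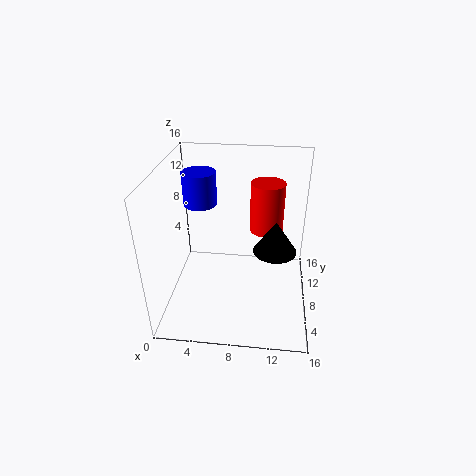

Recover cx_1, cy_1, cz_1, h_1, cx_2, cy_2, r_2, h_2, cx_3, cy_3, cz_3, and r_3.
cx_1 = 11, cy_1 = 12, cz_1 = 7, h_1 = 6, cx_2 = 3, cy_2 = 12, r_2 = 2, h_2 = 4, cx_3 = 12, cy_3 = 3, cz_3 = 10, r_3 = 2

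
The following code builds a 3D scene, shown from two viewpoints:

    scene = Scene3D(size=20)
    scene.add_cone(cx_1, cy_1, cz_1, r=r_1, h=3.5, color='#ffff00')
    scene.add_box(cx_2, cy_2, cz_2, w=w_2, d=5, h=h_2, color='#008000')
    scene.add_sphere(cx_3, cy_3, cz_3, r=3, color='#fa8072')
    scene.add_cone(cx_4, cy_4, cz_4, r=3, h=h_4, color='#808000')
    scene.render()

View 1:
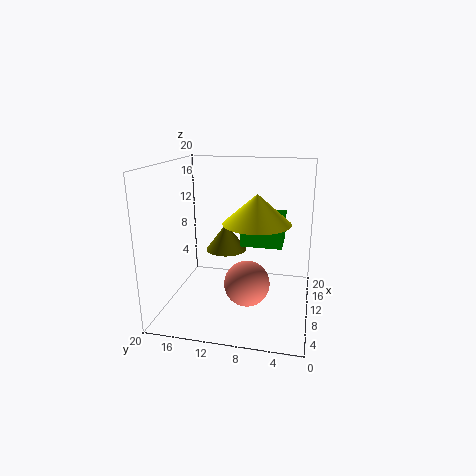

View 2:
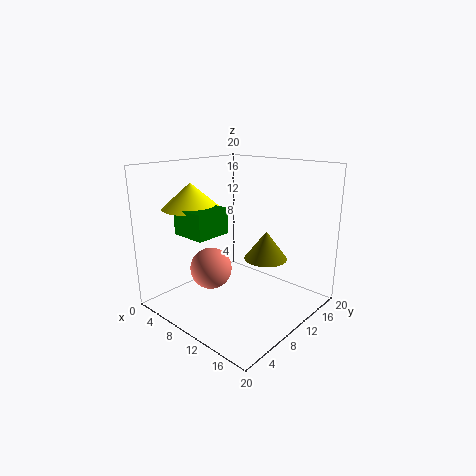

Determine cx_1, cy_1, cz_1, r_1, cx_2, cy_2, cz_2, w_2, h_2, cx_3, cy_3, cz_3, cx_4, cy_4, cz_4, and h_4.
cx_1 = 4.5
cy_1 = 6.5
cz_1 = 14
r_1 = 4
cx_2 = 4.5
cy_2 = 3.5
cz_2 = 11
w_2 = 5
h_2 = 3.5
cx_3 = 6.5
cy_3 = 8
cz_3 = 5
cx_4 = 13
cy_4 = 12.5
cz_4 = 7
h_4 = 4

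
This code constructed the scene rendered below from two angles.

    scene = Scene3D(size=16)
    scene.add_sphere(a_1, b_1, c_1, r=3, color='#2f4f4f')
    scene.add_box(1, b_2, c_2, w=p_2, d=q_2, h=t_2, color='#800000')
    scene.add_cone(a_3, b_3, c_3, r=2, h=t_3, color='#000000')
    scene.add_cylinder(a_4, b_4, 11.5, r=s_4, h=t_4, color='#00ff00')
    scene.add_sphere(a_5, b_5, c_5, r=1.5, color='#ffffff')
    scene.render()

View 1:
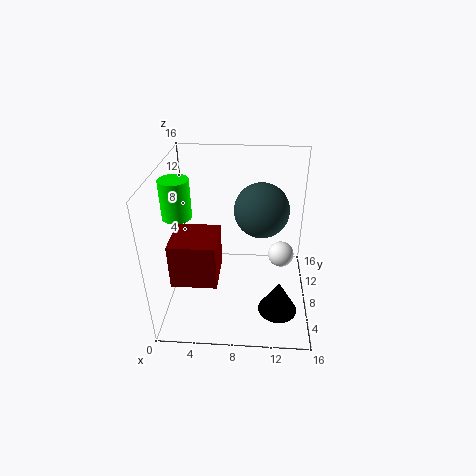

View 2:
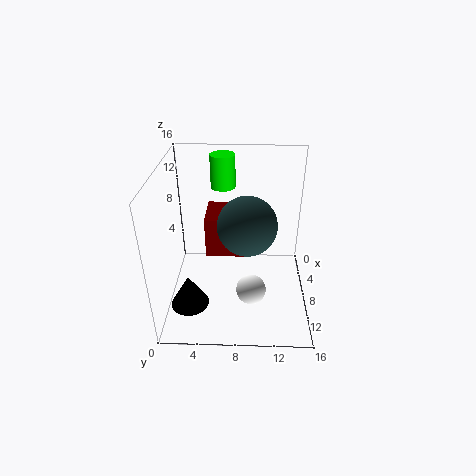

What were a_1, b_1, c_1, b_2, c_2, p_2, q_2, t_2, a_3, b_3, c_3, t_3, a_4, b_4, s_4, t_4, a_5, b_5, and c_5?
a_1 = 10.5; b_1 = 9; c_1 = 11; b_2 = 4; c_2 = 4; p_2 = 5; q_2 = 5; t_2 = 5; a_3 = 12.5; b_3 = 3; c_3 = 2.5; t_3 = 3.5; a_4 = 2; b_4 = 6; s_4 = 1.5; t_4 = 4; a_5 = 13; b_5 = 9.5; c_5 = 5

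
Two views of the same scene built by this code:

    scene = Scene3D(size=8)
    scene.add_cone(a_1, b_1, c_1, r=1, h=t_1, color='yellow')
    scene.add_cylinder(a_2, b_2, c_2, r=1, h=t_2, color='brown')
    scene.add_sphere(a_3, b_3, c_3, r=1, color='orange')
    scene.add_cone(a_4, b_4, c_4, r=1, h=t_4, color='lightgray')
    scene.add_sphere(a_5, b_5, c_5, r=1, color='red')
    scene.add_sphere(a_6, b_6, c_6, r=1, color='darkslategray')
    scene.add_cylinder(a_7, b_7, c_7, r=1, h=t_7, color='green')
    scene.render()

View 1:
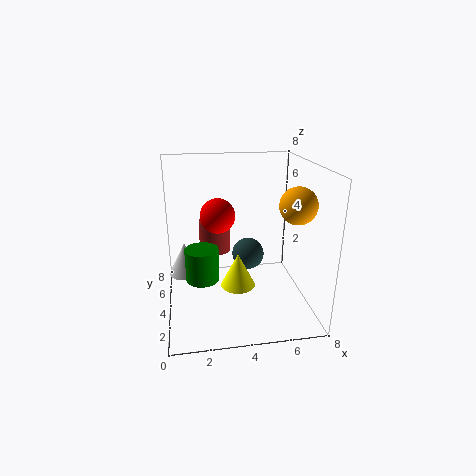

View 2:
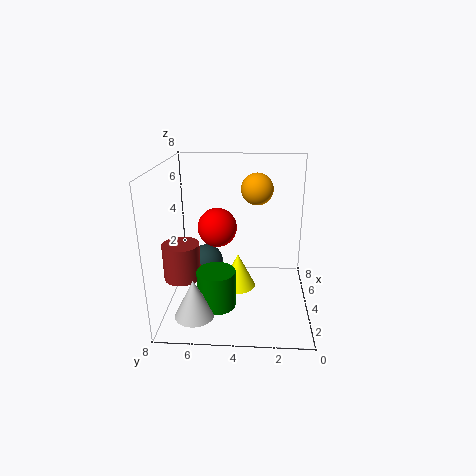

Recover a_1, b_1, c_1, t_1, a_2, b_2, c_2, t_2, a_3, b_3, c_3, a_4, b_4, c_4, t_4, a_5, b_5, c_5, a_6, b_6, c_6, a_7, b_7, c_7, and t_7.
a_1 = 4, b_1 = 4, c_1 = 1, t_1 = 2, a_2 = 3, b_2 = 7, c_2 = 2, t_2 = 2, a_3 = 7, b_3 = 3, c_3 = 6, a_4 = 1, b_4 = 6, c_4 = 1, t_4 = 2, a_5 = 3, b_5 = 5, c_5 = 5, a_6 = 5, b_6 = 6, c_6 = 2, a_7 = 2, b_7 = 5, c_7 = 1, t_7 = 2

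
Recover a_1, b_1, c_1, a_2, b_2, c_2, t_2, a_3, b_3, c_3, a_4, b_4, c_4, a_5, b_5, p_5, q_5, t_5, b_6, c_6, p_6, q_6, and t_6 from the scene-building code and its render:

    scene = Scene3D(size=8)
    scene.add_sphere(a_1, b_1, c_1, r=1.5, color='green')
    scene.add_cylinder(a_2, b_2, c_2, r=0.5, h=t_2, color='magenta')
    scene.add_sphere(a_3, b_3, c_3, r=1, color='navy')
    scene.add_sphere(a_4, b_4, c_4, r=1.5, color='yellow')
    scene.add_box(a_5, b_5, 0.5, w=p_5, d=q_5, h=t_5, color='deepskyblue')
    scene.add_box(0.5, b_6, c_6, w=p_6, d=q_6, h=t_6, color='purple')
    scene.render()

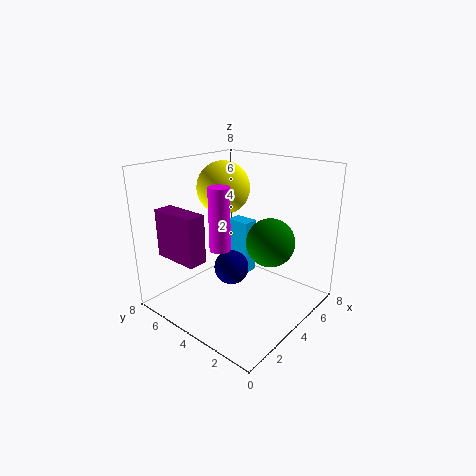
a_1 = 6.5
b_1 = 3.5
c_1 = 3
a_2 = 1.5
b_2 = 3
c_2 = 4.5
t_2 = 3
a_3 = 4
b_3 = 4.5
c_3 = 2
a_4 = 4.5
b_4 = 5.5
c_4 = 6.5
a_5 = 6
b_5 = 5
p_5 = 1
q_5 = 1.5
t_5 = 3.5
b_6 = 4
c_6 = 3.5
p_6 = 1
q_6 = 2.5
t_6 = 2.5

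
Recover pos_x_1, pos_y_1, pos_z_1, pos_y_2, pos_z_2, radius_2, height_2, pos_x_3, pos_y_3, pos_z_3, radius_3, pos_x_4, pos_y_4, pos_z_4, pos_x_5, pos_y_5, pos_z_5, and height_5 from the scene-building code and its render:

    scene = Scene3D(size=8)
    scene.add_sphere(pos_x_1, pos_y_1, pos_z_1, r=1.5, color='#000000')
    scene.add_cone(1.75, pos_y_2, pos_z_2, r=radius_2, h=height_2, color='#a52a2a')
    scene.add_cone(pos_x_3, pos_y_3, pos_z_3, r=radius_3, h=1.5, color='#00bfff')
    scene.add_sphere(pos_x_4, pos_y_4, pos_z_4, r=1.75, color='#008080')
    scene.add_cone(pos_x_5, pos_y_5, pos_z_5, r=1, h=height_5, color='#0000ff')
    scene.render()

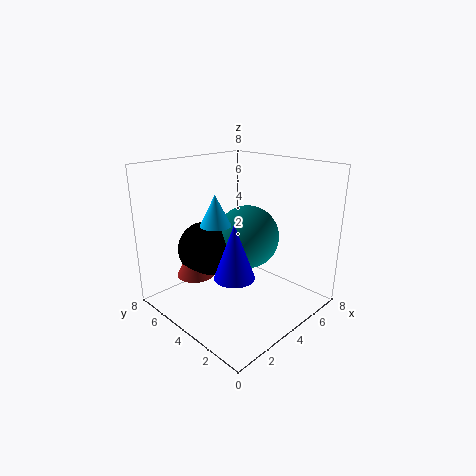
pos_x_1 = 2.5, pos_y_1 = 5, pos_z_1 = 3.5, pos_y_2 = 5, pos_z_2 = 2.25, radius_2 = 1, height_2 = 2, pos_x_3 = 1.75, pos_y_3 = 3.25, pos_z_3 = 5.5, radius_3 = 0.75, pos_x_4 = 4.5, pos_y_4 = 3.75, pos_z_4 = 4, pos_x_5 = 2, pos_y_5 = 2.25, pos_z_5 = 3, height_5 = 2.75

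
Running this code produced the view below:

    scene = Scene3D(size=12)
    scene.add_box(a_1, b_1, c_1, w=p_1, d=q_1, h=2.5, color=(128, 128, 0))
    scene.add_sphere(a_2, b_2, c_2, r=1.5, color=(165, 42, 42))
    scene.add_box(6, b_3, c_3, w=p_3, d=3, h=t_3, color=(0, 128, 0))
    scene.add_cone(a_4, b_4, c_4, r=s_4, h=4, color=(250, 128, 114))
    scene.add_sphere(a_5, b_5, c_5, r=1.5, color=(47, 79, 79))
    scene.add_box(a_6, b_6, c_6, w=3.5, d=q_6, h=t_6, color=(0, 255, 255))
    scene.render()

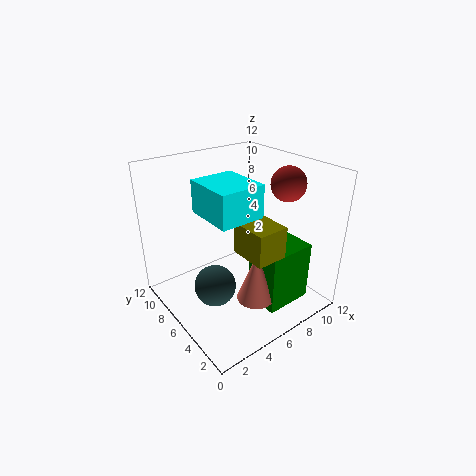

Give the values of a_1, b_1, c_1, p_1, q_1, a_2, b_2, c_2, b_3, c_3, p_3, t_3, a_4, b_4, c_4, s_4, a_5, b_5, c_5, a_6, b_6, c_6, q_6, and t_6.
a_1 = 4.5; b_1 = 1.5; c_1 = 6; p_1 = 2.5; q_1 = 3; a_2 = 10.5; b_2 = 5; c_2 = 10; b_3 = 1.5; c_3 = 1; p_3 = 4; t_3 = 5; a_4 = 5.5; b_4 = 3; c_4 = 2; s_4 = 1.5; a_5 = 2; b_5 = 3.5; c_5 = 4.5; a_6 = 2.5; b_6 = 3; c_6 = 9; q_6 = 4; t_6 = 2.5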